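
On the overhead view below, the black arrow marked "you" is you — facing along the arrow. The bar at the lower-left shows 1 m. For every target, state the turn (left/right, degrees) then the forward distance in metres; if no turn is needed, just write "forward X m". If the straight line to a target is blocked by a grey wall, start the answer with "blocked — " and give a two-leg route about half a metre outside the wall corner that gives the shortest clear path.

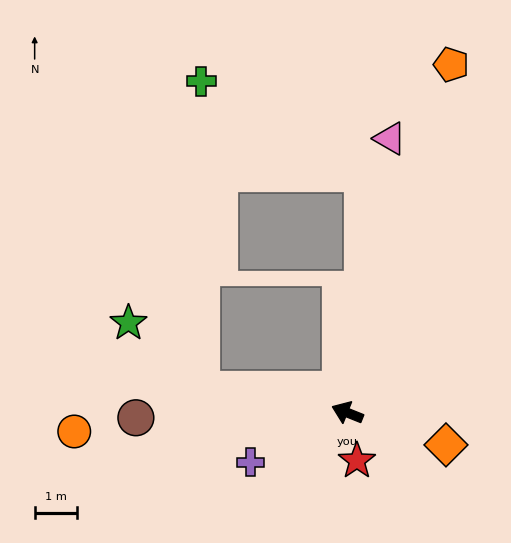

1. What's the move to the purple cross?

turn left 49°, forward 2.6 m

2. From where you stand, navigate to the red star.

turn left 123°, forward 1.2 m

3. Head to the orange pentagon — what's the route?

turn right 85°, forward 8.5 m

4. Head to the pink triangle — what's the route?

turn right 77°, forward 6.5 m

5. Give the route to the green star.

blocked — turn left 13°, forward 3.5 m, then turn right 33°, forward 2.3 m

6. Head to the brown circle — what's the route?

turn left 23°, forward 5.0 m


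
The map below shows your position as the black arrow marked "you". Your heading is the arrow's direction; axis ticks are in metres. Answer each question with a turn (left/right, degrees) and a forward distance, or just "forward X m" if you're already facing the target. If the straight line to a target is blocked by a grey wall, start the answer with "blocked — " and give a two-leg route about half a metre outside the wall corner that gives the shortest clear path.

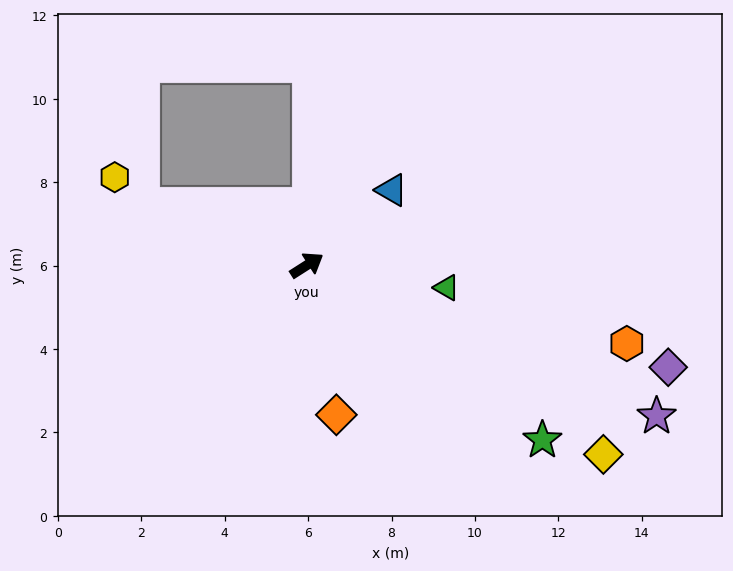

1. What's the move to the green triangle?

turn right 42°, forward 3.4 m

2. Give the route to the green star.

turn right 69°, forward 7.0 m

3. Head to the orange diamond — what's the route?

turn right 111°, forward 3.7 m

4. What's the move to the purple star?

turn right 56°, forward 9.1 m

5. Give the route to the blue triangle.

turn left 9°, forward 2.7 m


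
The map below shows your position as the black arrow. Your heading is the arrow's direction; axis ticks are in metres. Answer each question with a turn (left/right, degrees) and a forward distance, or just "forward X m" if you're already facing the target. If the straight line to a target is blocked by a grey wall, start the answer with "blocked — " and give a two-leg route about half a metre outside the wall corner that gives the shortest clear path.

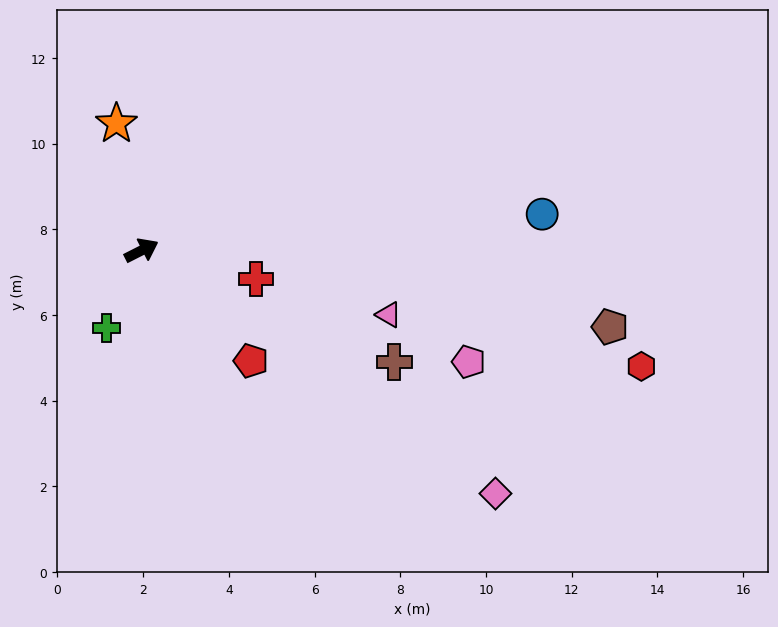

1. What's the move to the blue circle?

turn right 22°, forward 9.4 m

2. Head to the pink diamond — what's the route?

turn right 61°, forward 10.0 m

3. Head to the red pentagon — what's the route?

turn right 72°, forward 3.6 m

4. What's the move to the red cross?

turn right 41°, forward 2.8 m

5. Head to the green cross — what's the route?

turn right 141°, forward 2.0 m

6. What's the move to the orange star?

turn left 74°, forward 3.0 m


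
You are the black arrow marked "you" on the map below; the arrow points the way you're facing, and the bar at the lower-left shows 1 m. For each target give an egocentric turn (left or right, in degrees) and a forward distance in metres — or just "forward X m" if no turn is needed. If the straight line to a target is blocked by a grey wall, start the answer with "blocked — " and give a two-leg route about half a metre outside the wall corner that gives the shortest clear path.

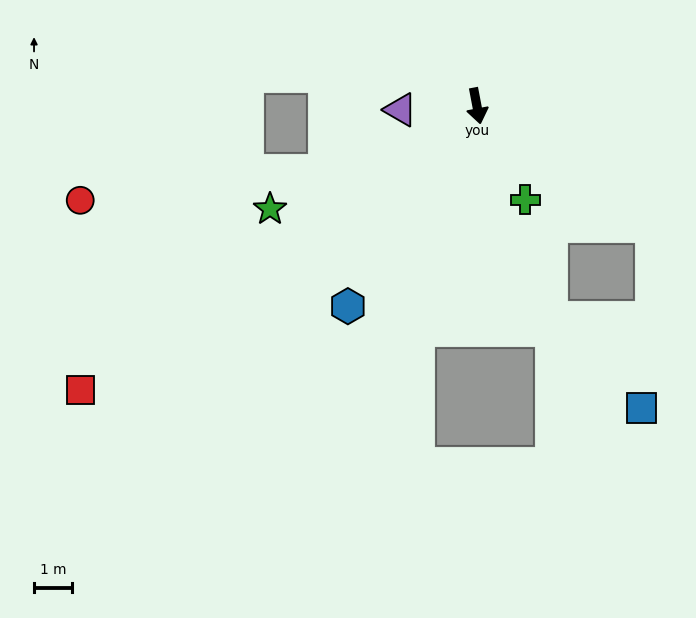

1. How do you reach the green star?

turn right 74°, forward 6.0 m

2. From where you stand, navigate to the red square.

turn right 65°, forward 12.7 m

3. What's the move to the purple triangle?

turn right 98°, forward 2.0 m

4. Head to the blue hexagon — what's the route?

turn right 44°, forward 6.2 m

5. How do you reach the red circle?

blocked — turn right 78°, forward 4.3 m, then turn right 16°, forward 6.4 m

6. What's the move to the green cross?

turn left 16°, forward 2.7 m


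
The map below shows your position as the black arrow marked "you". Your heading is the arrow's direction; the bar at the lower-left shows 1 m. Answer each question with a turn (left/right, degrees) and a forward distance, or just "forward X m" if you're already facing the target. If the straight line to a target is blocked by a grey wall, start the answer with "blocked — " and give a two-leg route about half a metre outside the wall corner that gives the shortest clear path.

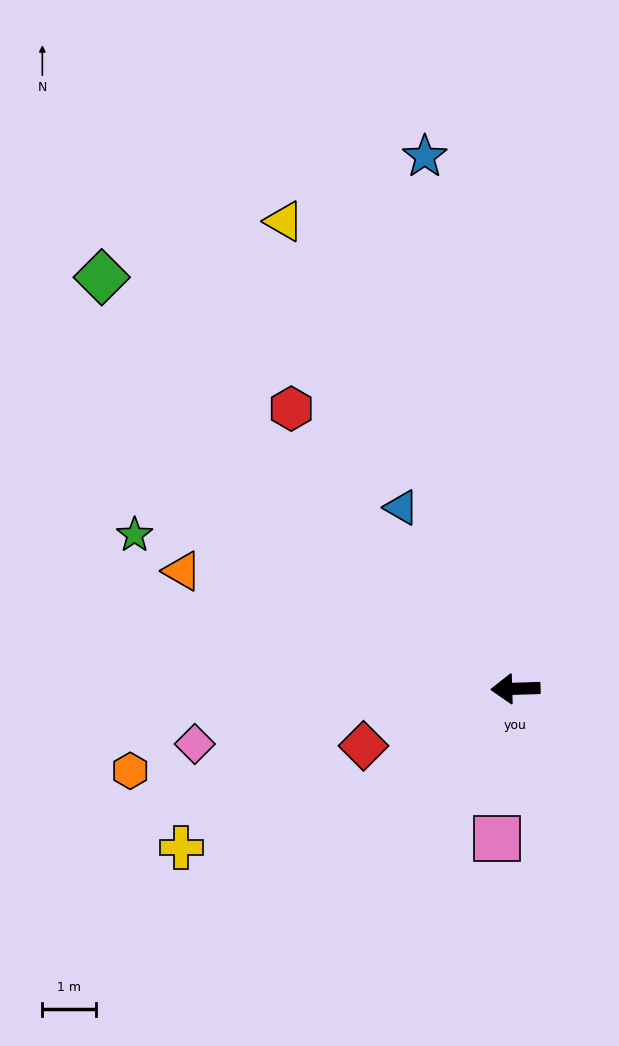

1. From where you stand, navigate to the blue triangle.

turn right 60°, forward 4.0 m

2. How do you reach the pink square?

turn left 81°, forward 2.8 m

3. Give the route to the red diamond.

turn left 19°, forward 3.0 m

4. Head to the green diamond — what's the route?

turn right 47°, forward 10.8 m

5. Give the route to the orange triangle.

turn right 21°, forward 6.6 m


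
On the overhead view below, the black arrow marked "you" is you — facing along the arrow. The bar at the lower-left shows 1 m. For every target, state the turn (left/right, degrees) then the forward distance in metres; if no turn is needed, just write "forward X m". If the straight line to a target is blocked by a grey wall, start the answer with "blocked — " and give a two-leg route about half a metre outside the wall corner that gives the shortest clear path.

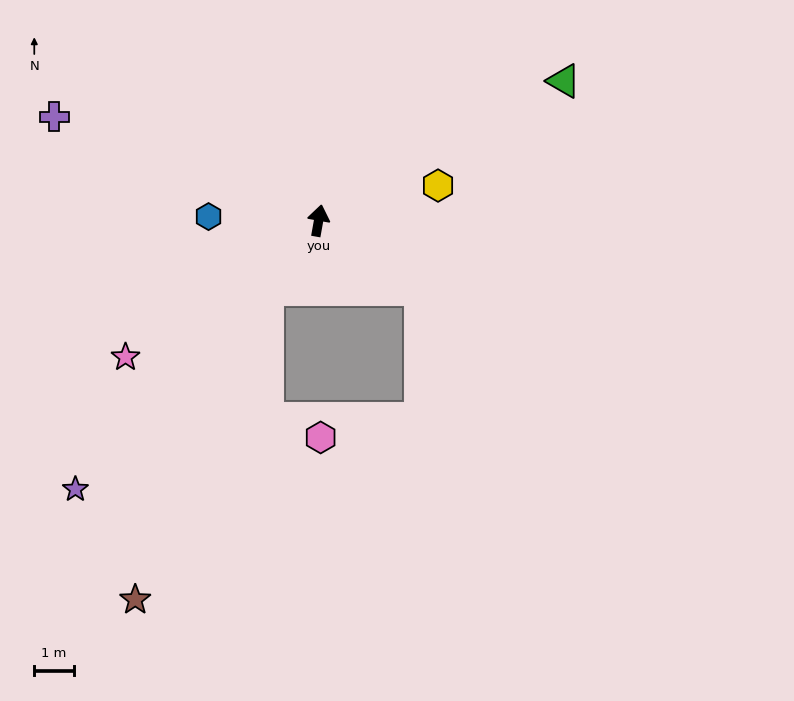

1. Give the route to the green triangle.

turn right 50°, forward 7.1 m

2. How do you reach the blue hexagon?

turn left 98°, forward 2.8 m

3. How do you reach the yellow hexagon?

turn right 64°, forward 3.1 m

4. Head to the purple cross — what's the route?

turn left 79°, forward 7.2 m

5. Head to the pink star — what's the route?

turn left 135°, forward 6.0 m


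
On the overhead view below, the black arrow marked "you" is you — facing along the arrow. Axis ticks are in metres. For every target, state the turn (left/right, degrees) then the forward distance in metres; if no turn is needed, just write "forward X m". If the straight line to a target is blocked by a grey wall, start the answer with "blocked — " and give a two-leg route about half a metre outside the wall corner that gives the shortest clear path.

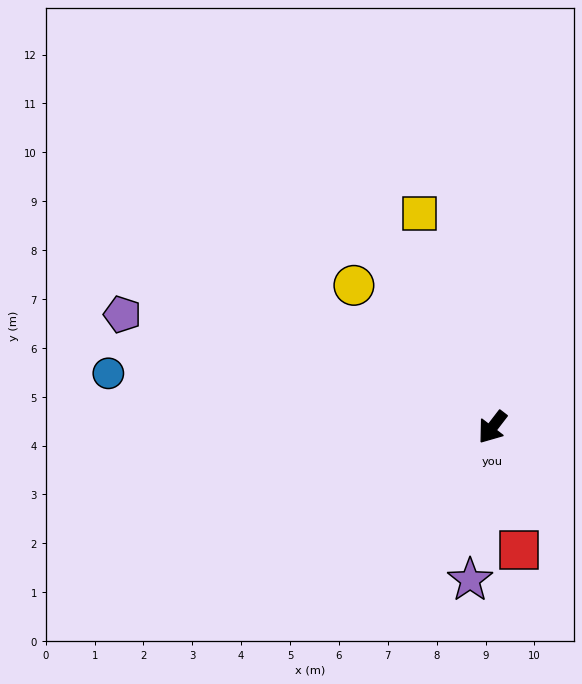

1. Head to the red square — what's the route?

turn left 50°, forward 2.6 m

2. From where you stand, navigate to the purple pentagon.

turn right 69°, forward 7.9 m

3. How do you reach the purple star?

turn left 29°, forward 3.2 m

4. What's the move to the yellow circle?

turn right 98°, forward 4.1 m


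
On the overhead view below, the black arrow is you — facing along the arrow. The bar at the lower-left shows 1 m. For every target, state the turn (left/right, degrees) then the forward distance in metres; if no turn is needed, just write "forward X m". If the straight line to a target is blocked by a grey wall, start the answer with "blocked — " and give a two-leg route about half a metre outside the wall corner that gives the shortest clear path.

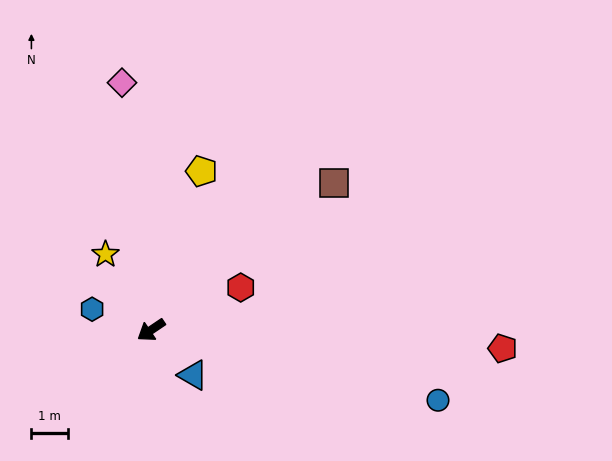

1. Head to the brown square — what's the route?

turn right 175°, forward 6.4 m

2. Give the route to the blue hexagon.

turn right 53°, forward 1.7 m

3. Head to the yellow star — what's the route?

turn right 93°, forward 2.4 m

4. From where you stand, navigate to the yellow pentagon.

turn right 142°, forward 4.6 m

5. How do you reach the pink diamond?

turn right 117°, forward 6.8 m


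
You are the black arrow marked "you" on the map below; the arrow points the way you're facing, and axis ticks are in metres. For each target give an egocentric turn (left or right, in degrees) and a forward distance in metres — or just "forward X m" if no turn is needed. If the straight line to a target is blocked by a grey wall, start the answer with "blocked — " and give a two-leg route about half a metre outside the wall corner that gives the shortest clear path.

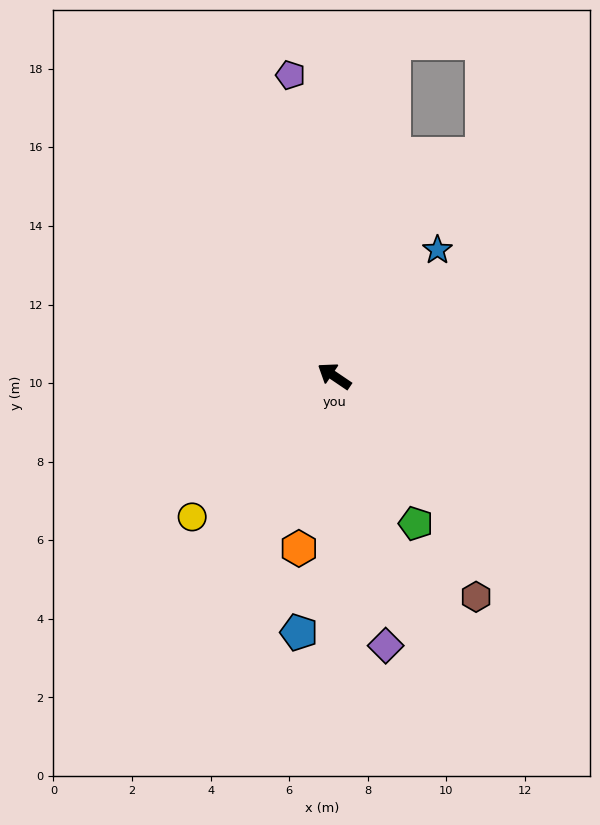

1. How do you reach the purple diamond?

turn left 135°, forward 7.0 m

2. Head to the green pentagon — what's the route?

turn left 153°, forward 4.3 m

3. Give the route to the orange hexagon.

turn left 112°, forward 4.5 m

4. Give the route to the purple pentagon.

turn right 48°, forward 7.7 m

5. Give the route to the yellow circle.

turn left 79°, forward 5.1 m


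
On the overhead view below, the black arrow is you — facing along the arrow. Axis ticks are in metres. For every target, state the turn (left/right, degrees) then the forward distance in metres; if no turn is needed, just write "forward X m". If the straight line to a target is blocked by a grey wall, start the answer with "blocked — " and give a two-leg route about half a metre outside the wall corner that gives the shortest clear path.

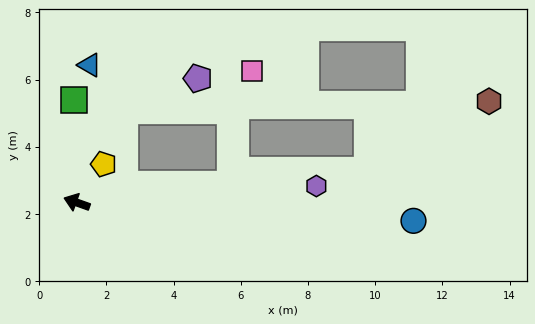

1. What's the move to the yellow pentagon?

turn right 105°, forward 1.4 m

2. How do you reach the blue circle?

turn right 164°, forward 10.0 m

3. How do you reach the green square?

turn right 69°, forward 3.0 m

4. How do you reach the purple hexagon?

turn right 156°, forward 7.1 m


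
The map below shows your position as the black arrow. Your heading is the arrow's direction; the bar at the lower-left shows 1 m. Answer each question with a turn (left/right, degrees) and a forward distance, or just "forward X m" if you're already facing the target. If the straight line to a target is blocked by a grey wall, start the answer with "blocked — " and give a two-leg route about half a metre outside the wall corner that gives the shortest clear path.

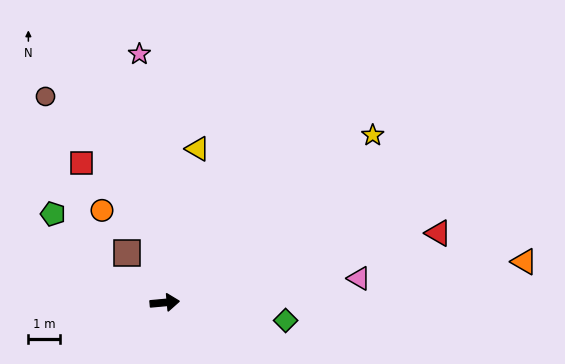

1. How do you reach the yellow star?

turn left 34°, forward 8.4 m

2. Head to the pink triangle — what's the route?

forward 6.2 m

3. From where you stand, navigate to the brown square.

turn left 122°, forward 2.0 m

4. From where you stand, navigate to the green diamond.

turn right 14°, forward 3.8 m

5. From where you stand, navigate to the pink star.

turn left 91°, forward 7.9 m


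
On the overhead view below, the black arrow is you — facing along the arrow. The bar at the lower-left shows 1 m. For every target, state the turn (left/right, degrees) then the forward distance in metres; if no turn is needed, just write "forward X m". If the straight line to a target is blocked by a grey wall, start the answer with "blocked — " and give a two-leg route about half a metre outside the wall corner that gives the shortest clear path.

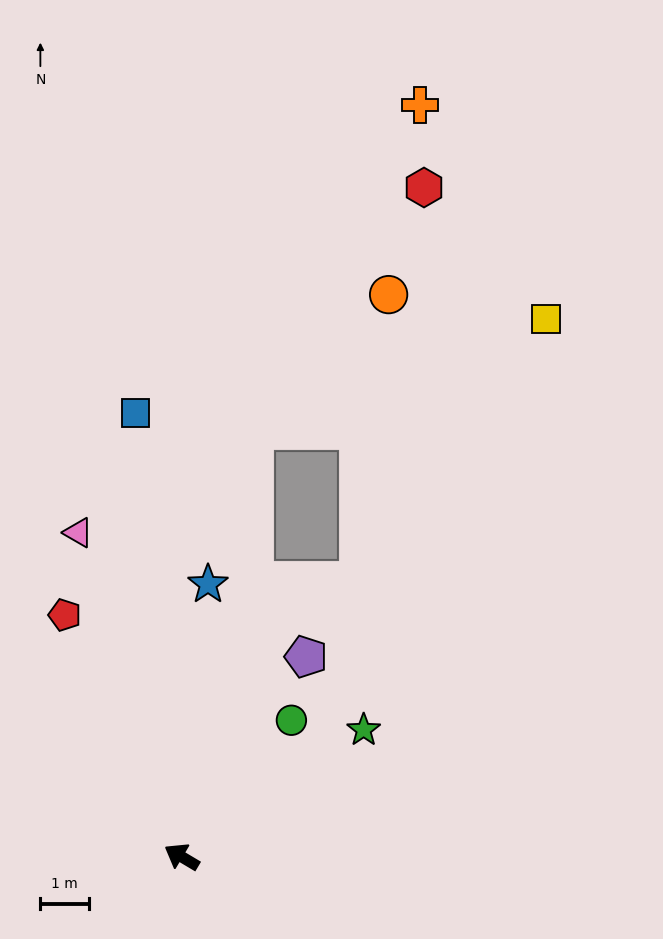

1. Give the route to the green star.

turn right 114°, forward 4.5 m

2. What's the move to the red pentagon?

turn right 33°, forward 5.5 m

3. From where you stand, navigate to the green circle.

turn right 98°, forward 3.6 m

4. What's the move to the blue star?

turn right 65°, forward 5.6 m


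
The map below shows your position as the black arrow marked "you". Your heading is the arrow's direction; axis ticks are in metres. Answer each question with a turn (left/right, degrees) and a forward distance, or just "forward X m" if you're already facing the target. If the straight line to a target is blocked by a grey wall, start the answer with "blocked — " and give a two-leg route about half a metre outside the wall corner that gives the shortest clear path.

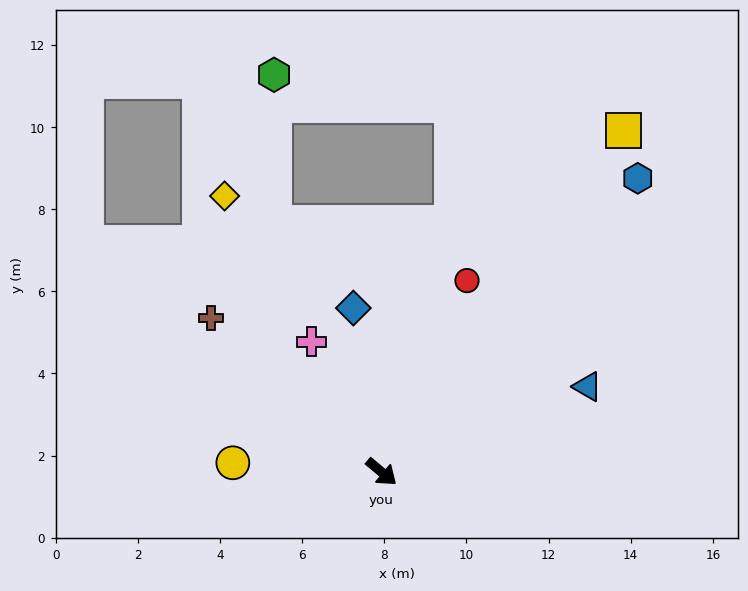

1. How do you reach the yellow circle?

turn right 144°, forward 3.6 m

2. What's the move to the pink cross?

turn left 158°, forward 3.6 m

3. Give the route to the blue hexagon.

turn left 89°, forward 9.5 m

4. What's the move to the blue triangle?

turn left 62°, forward 5.4 m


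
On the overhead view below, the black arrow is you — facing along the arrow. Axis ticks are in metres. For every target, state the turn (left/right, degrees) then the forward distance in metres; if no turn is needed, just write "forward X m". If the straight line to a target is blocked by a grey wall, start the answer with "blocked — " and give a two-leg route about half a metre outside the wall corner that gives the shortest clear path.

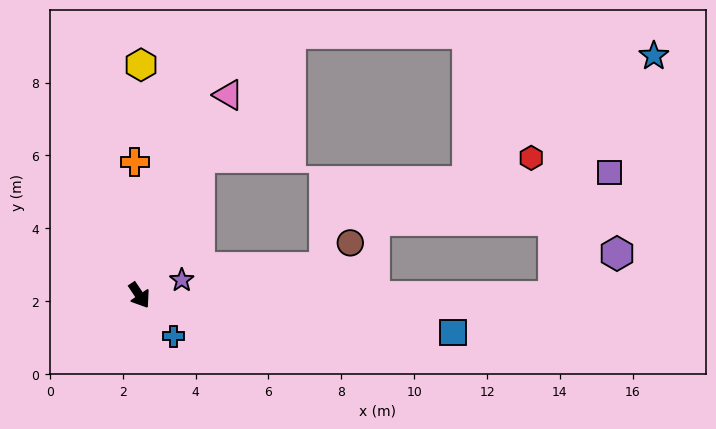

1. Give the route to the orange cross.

turn left 148°, forward 3.7 m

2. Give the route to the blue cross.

turn left 6°, forward 1.5 m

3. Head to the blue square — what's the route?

turn left 49°, forward 8.7 m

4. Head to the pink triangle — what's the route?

turn left 122°, forward 6.0 m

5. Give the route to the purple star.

turn left 76°, forward 1.2 m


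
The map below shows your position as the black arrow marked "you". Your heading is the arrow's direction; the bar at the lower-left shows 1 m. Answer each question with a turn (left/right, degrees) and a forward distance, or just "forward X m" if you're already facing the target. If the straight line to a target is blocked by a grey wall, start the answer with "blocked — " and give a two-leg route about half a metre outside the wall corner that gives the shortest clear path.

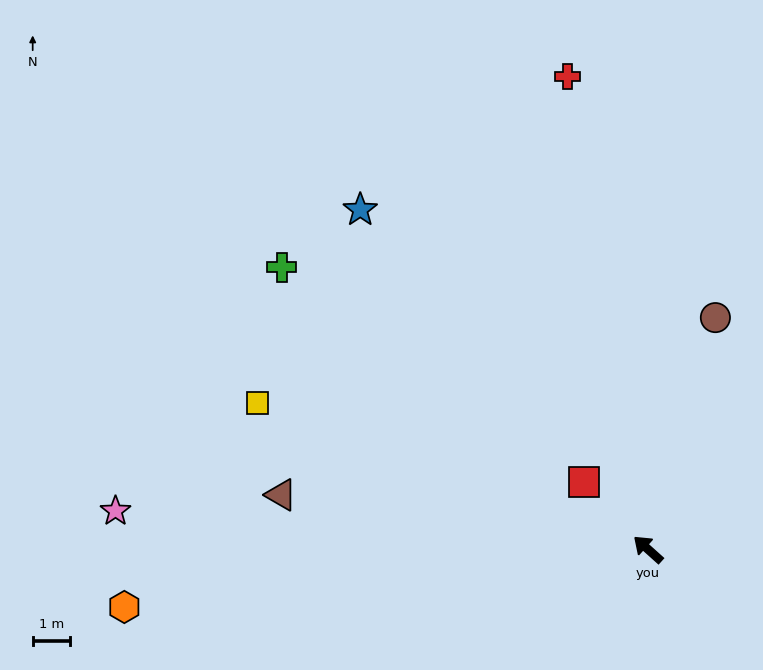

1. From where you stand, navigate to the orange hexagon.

turn left 48°, forward 14.2 m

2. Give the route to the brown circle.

turn right 64°, forward 6.5 m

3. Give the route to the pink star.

turn left 38°, forward 14.4 m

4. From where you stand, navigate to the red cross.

turn right 38°, forward 12.9 m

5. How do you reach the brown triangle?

turn left 33°, forward 10.0 m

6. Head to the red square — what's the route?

turn right 5°, forward 2.5 m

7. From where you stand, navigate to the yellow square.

turn left 21°, forward 11.2 m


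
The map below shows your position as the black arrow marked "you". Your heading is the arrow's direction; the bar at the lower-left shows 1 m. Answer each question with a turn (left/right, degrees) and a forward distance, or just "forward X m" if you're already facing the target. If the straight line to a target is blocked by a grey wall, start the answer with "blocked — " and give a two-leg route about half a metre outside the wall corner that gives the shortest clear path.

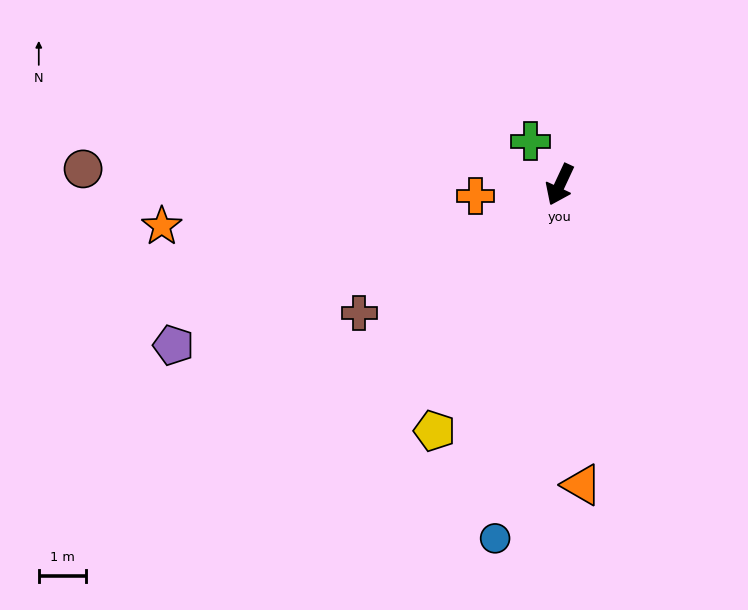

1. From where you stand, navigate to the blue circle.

turn left 15°, forward 7.6 m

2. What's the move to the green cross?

turn right 121°, forward 1.1 m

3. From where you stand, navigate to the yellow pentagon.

forward 5.8 m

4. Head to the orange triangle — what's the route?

turn left 29°, forward 6.3 m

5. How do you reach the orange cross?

turn right 57°, forward 1.8 m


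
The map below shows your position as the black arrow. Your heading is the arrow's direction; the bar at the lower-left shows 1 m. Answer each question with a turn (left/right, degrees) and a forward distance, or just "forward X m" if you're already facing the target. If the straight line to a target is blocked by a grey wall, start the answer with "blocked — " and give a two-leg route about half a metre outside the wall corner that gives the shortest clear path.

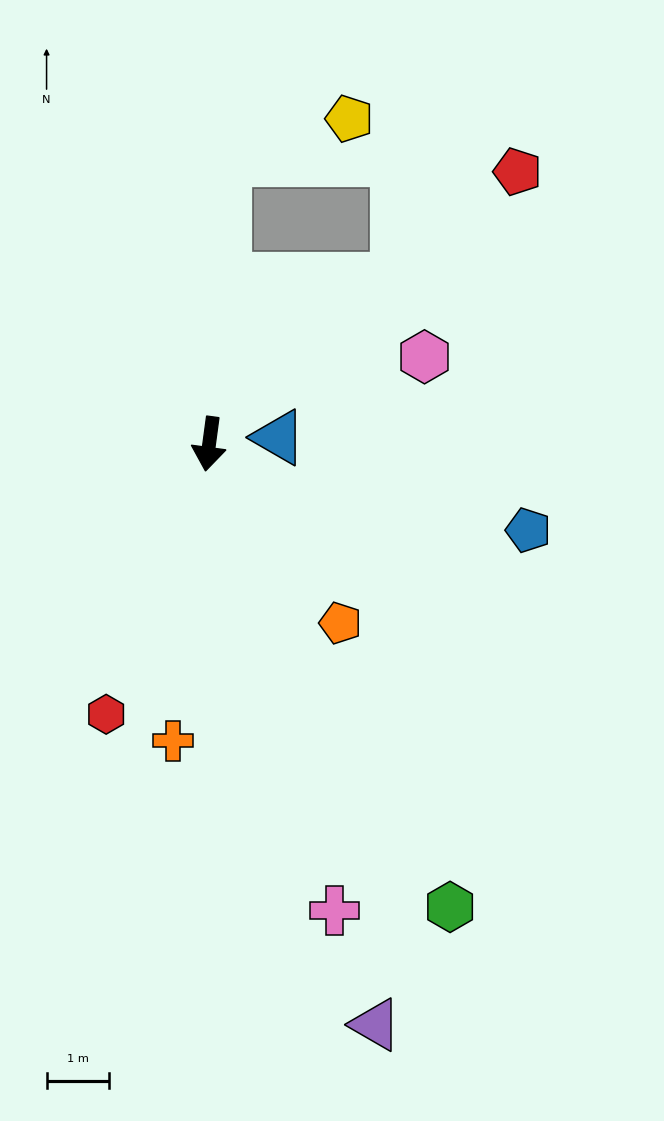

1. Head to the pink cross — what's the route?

turn left 23°, forward 7.7 m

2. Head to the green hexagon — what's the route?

turn left 35°, forward 8.4 m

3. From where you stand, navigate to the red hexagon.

turn right 13°, forward 4.6 m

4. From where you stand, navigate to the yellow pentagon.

blocked — turn right 176°, forward 4.6 m, then turn right 68°, forward 2.1 m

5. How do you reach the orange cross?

forward 4.8 m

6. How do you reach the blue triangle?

turn left 103°, forward 1.1 m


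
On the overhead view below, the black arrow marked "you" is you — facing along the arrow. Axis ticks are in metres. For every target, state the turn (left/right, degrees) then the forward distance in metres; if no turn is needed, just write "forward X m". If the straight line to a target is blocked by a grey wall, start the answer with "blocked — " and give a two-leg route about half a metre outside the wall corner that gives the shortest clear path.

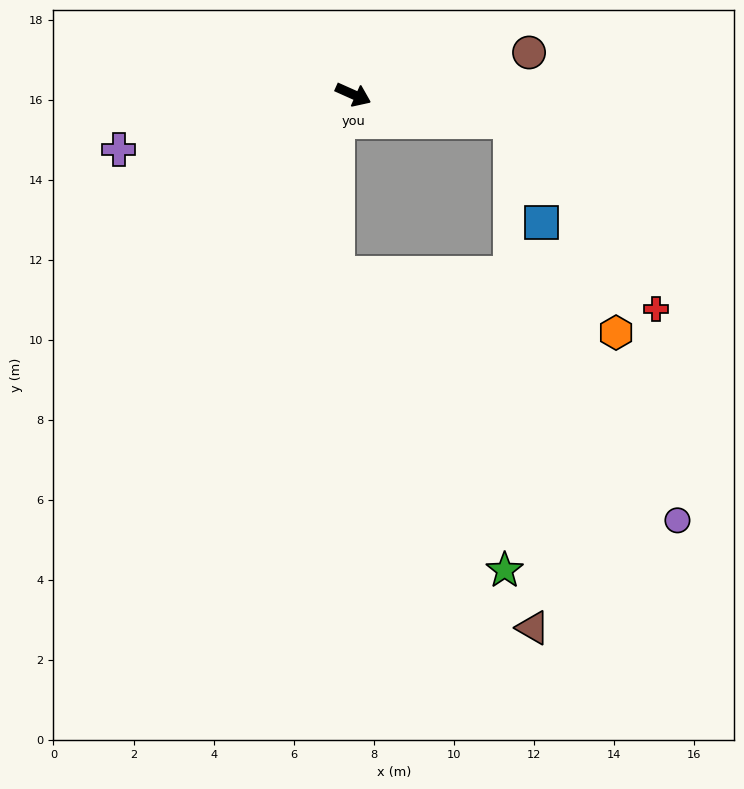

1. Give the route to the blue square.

blocked — turn left 14°, forward 4.0 m, then turn right 62°, forward 2.6 m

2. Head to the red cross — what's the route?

blocked — turn left 14°, forward 4.0 m, then turn right 42°, forward 5.9 m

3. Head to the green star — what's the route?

blocked — turn left 14°, forward 4.0 m, then turn right 81°, forward 11.2 m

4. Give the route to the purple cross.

turn right 143°, forward 6.0 m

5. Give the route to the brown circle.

turn left 38°, forward 4.5 m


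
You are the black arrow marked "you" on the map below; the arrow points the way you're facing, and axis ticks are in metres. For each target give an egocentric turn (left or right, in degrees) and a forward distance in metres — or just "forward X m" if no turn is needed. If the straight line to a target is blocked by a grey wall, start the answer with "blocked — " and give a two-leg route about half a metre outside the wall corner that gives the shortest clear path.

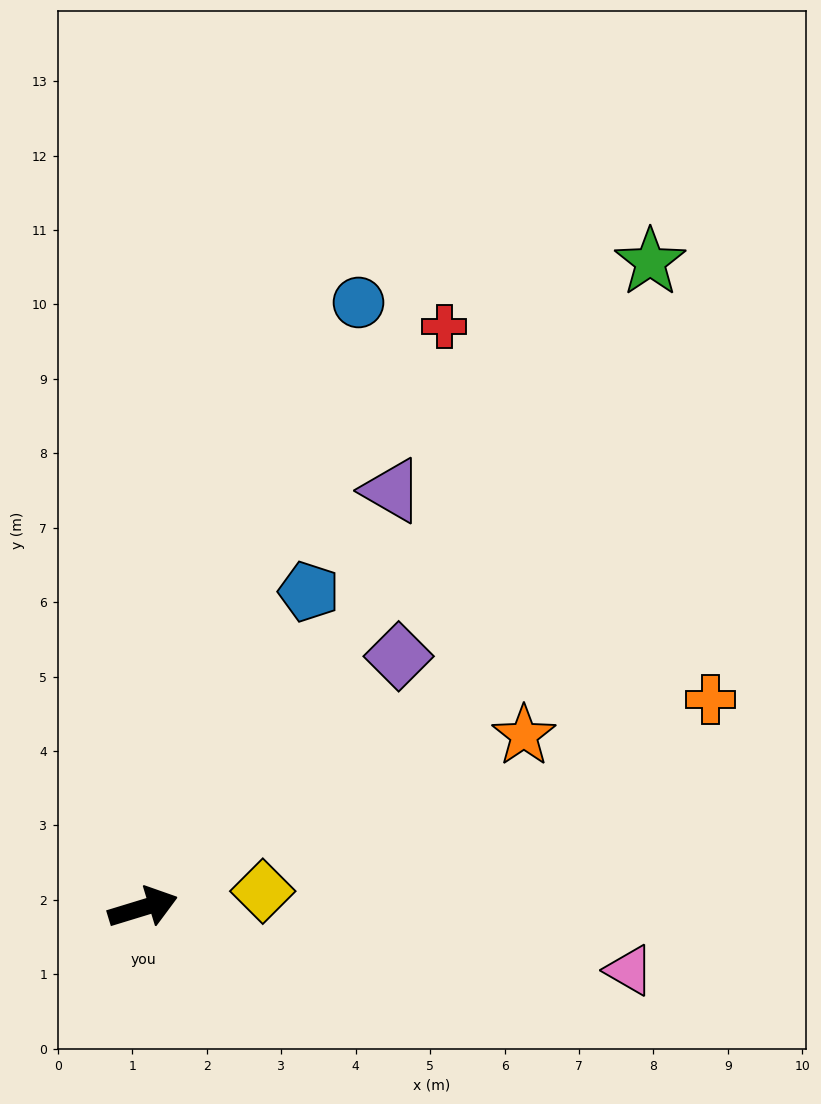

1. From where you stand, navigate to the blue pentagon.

turn left 45°, forward 4.8 m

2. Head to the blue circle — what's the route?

turn left 53°, forward 8.6 m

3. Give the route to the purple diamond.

turn left 28°, forward 4.8 m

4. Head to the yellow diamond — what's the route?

turn right 9°, forward 1.6 m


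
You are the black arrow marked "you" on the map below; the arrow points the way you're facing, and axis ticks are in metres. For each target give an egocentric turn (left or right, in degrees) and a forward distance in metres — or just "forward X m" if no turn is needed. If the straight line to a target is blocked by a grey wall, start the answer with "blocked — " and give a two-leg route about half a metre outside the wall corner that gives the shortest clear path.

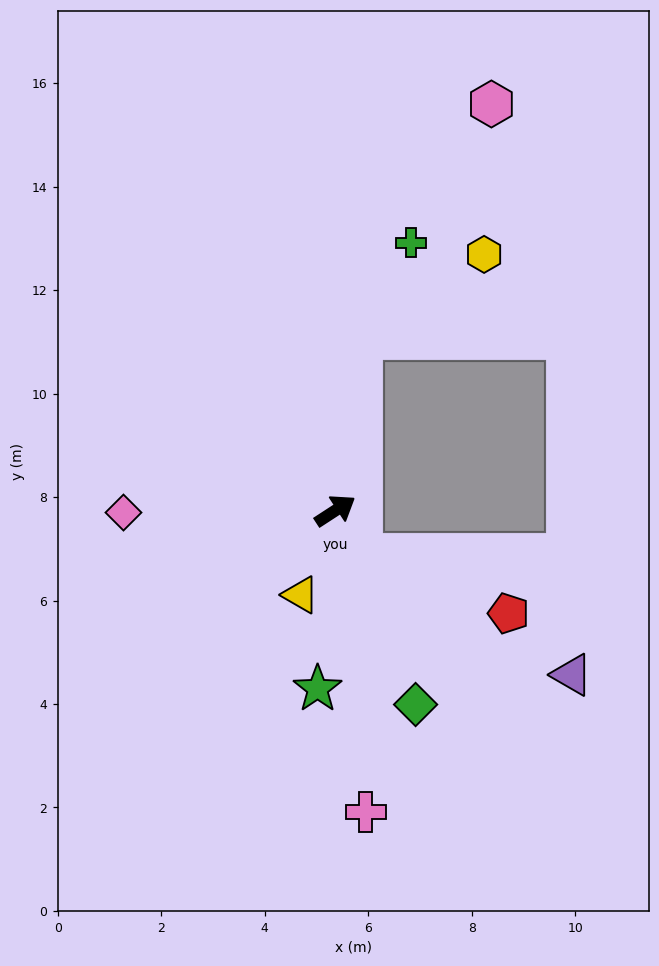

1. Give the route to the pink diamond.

turn left 147°, forward 4.1 m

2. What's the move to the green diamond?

turn right 101°, forward 4.1 m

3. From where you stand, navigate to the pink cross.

turn right 117°, forward 5.9 m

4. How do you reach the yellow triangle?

turn right 145°, forward 1.8 m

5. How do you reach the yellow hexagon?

blocked — turn left 49°, forward 3.4 m, then turn right 48°, forward 2.9 m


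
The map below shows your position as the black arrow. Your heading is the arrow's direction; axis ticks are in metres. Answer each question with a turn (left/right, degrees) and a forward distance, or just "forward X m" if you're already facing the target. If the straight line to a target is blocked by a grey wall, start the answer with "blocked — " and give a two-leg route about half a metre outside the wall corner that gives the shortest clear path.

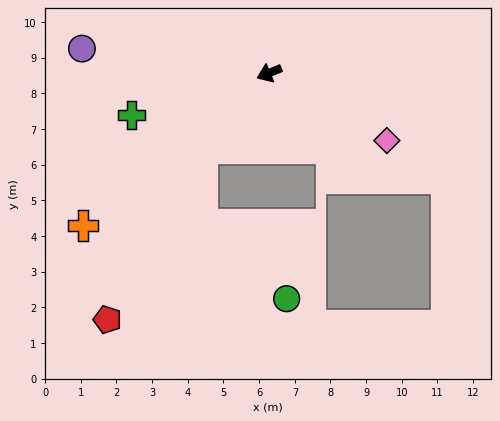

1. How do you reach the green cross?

turn right 6°, forward 4.0 m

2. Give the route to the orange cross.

turn left 17°, forward 6.7 m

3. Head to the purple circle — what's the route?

turn right 30°, forward 5.3 m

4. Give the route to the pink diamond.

turn left 128°, forward 3.8 m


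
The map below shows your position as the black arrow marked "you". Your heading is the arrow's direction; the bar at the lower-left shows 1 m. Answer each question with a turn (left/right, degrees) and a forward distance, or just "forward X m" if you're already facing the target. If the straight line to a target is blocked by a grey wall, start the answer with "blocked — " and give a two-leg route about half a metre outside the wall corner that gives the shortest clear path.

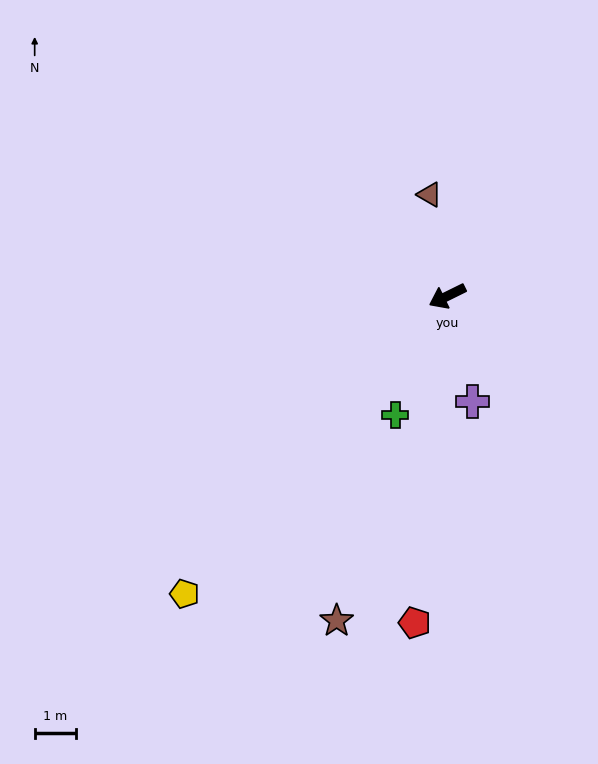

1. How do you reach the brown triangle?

turn right 106°, forward 2.5 m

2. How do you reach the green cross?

turn left 40°, forward 3.2 m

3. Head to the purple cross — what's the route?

turn left 77°, forward 2.6 m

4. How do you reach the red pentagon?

turn left 58°, forward 8.0 m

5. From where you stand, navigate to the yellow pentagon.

turn left 22°, forward 9.7 m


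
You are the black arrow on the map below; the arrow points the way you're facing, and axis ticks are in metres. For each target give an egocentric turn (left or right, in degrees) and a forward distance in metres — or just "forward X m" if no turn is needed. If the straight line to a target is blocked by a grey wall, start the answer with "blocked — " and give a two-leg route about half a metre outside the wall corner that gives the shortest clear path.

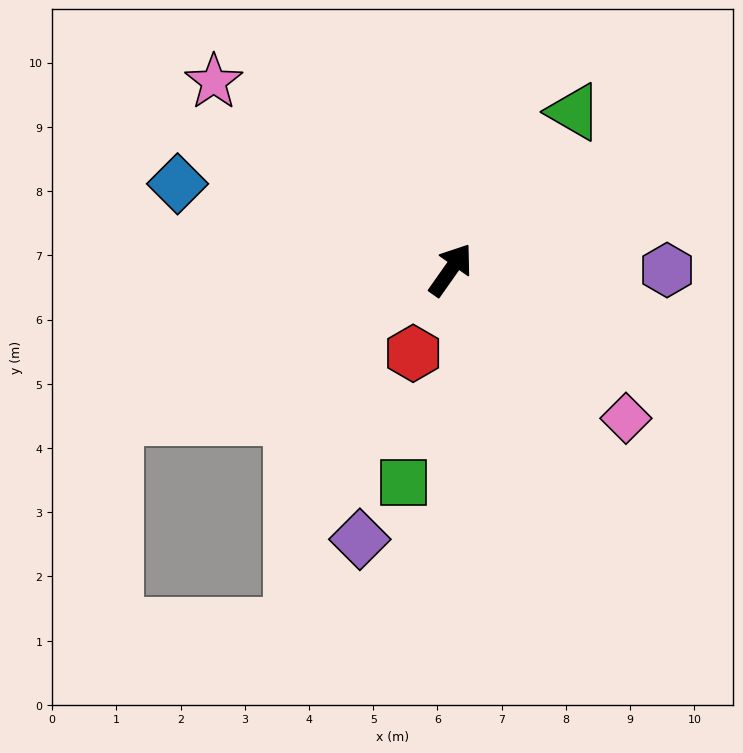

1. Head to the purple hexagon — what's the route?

turn right 55°, forward 3.4 m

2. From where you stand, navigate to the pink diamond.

turn right 95°, forward 3.6 m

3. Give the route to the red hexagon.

turn right 169°, forward 1.4 m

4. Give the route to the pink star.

turn left 87°, forward 4.7 m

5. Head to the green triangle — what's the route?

turn right 3°, forward 3.1 m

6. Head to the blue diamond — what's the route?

turn left 108°, forward 4.5 m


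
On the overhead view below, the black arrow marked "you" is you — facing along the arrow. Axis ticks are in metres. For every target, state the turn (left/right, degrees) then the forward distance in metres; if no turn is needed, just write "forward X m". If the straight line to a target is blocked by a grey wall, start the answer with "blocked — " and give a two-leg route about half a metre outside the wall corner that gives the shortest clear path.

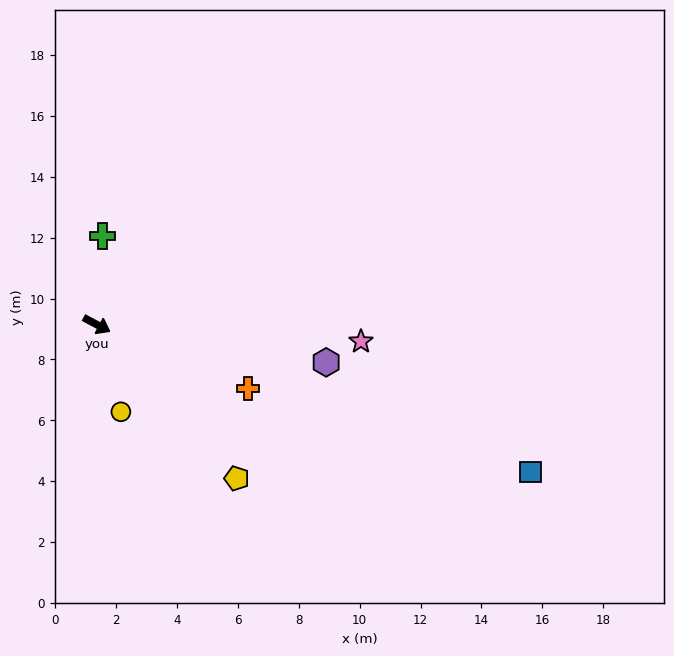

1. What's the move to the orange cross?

turn left 5°, forward 5.4 m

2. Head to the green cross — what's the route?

turn left 114°, forward 2.9 m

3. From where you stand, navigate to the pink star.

turn left 24°, forward 8.7 m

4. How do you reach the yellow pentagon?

turn right 20°, forward 6.8 m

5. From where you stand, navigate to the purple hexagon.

turn left 19°, forward 7.6 m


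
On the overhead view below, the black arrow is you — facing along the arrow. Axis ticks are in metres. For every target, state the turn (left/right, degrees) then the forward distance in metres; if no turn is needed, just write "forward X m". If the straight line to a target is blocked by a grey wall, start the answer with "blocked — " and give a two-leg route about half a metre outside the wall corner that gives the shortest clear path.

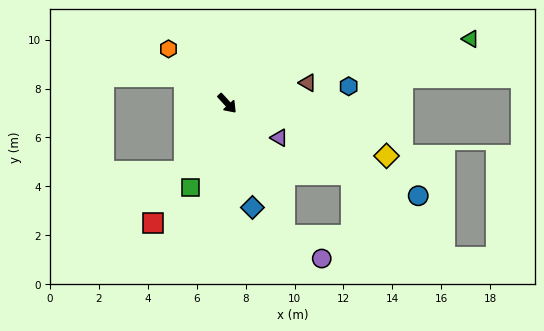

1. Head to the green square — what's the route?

turn right 66°, forward 3.7 m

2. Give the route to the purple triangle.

turn left 14°, forward 2.5 m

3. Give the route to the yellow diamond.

turn left 29°, forward 6.9 m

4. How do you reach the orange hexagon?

turn right 175°, forward 3.3 m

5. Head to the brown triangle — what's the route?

turn left 62°, forward 3.4 m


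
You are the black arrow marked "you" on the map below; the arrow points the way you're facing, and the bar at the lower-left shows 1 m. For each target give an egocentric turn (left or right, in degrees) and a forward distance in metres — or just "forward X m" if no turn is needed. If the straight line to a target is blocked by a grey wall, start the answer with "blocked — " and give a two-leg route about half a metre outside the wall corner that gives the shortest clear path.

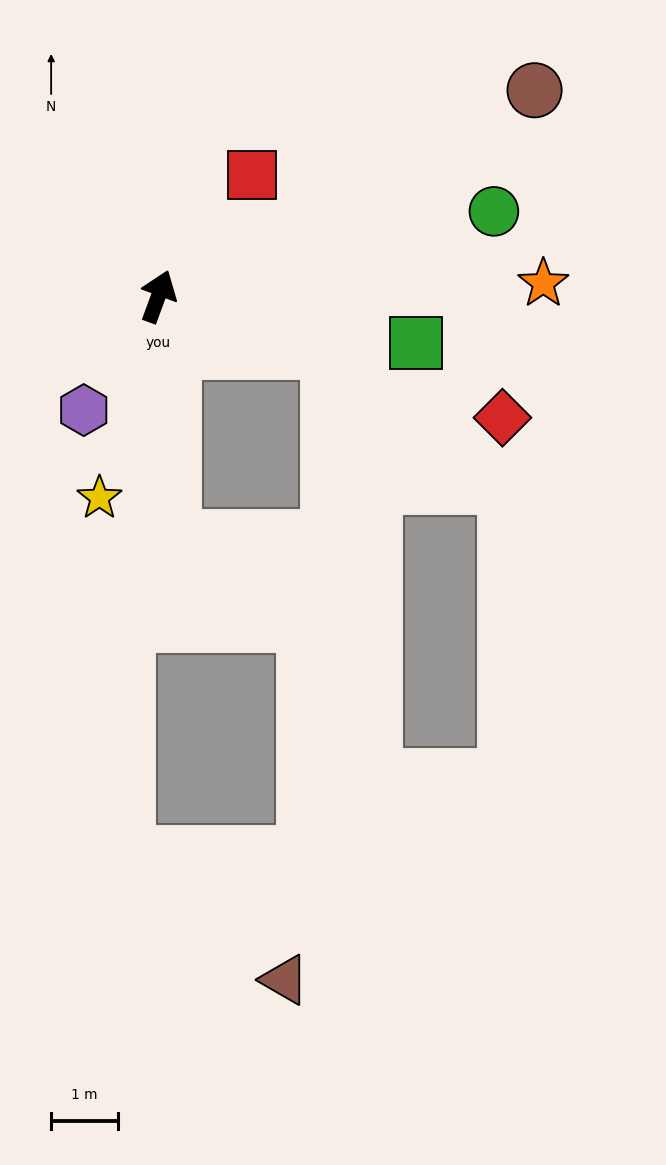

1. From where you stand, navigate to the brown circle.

turn right 41°, forward 6.4 m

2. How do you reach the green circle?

turn right 56°, forward 5.2 m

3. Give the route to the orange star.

turn right 68°, forward 5.8 m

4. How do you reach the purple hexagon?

turn left 167°, forward 2.0 m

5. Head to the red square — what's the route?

turn right 18°, forward 2.3 m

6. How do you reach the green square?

turn right 80°, forward 3.9 m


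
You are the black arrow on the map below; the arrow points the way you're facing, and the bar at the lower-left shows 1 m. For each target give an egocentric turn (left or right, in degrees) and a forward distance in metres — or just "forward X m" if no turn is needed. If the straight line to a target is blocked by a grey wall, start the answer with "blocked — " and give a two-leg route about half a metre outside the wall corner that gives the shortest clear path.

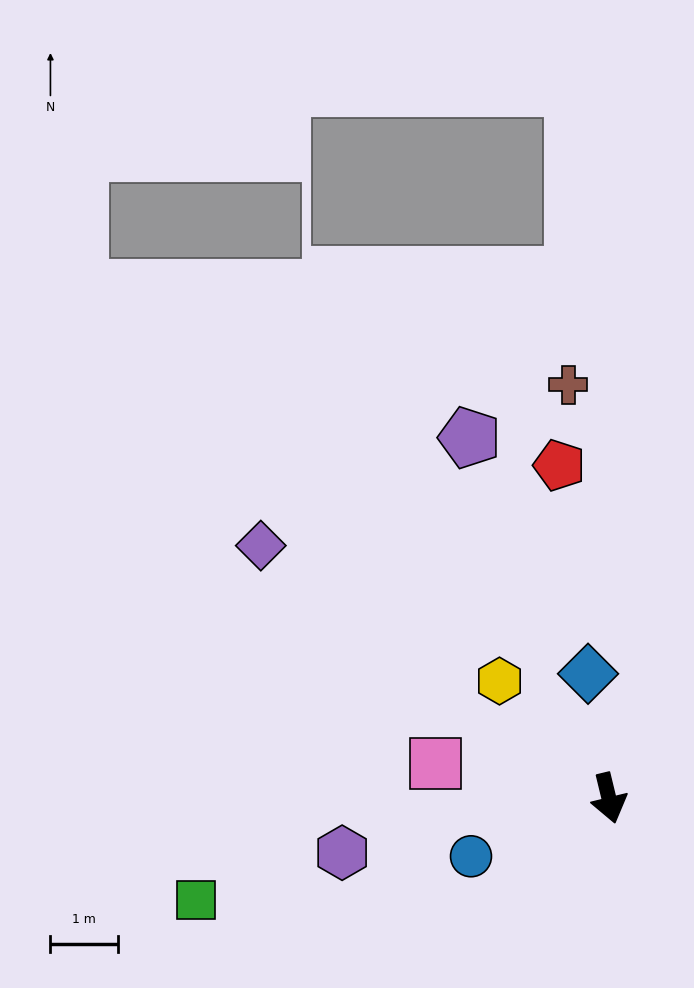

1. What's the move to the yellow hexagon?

turn right 151°, forward 2.4 m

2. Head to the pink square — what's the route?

turn right 115°, forward 2.6 m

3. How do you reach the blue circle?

turn right 81°, forward 2.2 m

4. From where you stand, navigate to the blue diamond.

turn left 176°, forward 1.9 m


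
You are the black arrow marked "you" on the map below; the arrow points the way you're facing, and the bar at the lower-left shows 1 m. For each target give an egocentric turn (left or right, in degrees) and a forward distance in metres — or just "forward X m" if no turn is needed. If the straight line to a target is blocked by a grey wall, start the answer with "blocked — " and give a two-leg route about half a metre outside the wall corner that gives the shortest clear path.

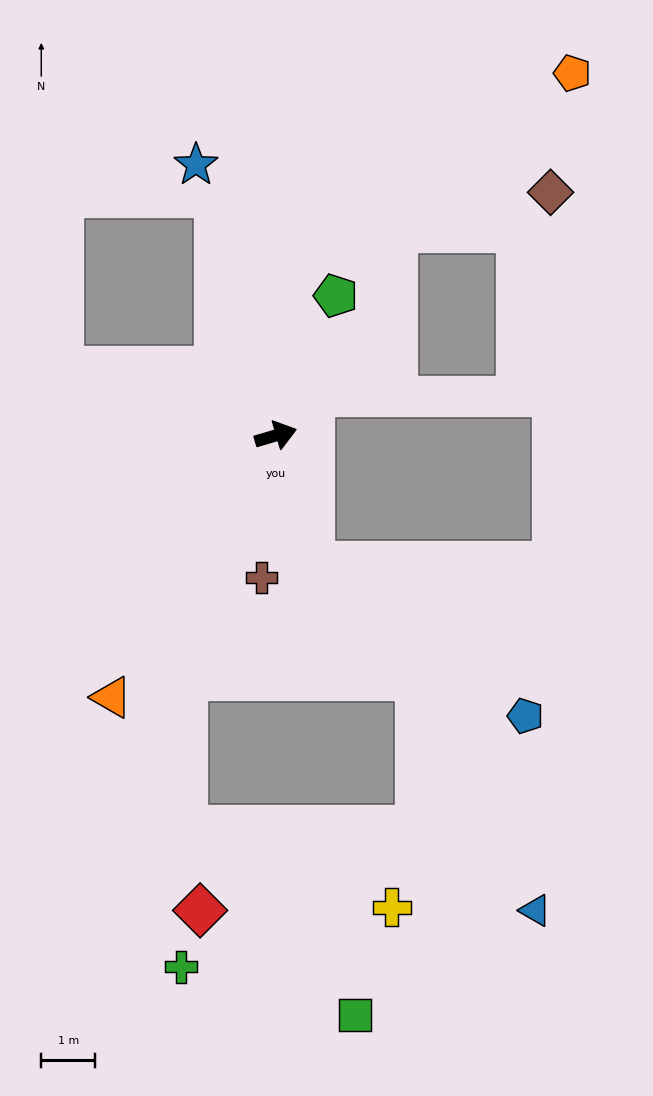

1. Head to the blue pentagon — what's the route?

blocked — turn right 91°, forward 2.5 m, then turn left 39°, forward 4.8 m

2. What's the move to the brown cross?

turn right 112°, forward 2.6 m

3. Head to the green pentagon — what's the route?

turn left 50°, forward 2.8 m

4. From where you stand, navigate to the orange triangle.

turn right 139°, forward 5.7 m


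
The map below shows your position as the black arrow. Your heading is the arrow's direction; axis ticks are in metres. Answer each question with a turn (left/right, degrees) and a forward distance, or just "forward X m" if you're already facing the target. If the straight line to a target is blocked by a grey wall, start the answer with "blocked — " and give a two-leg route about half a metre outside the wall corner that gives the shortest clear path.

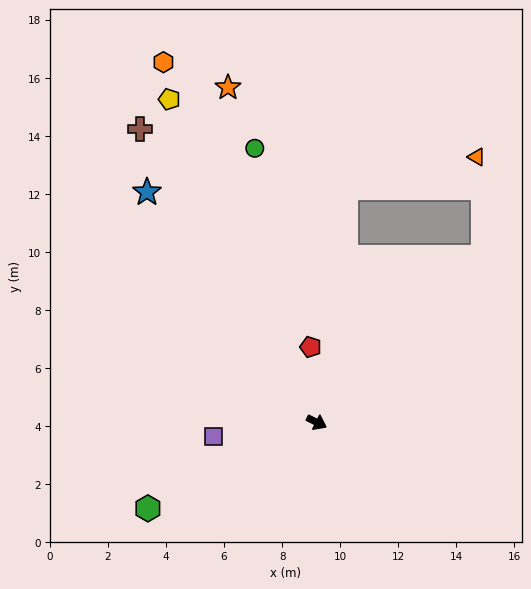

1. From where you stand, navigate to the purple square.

turn right 146°, forward 3.6 m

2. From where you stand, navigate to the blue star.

turn left 153°, forward 9.9 m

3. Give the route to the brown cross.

turn left 148°, forward 11.8 m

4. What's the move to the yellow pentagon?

turn left 141°, forward 12.2 m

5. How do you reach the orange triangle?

blocked — turn left 110°, forward 8.2 m, then turn right 70°, forward 4.6 m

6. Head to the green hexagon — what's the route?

turn right 126°, forward 6.5 m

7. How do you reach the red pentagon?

turn left 121°, forward 2.6 m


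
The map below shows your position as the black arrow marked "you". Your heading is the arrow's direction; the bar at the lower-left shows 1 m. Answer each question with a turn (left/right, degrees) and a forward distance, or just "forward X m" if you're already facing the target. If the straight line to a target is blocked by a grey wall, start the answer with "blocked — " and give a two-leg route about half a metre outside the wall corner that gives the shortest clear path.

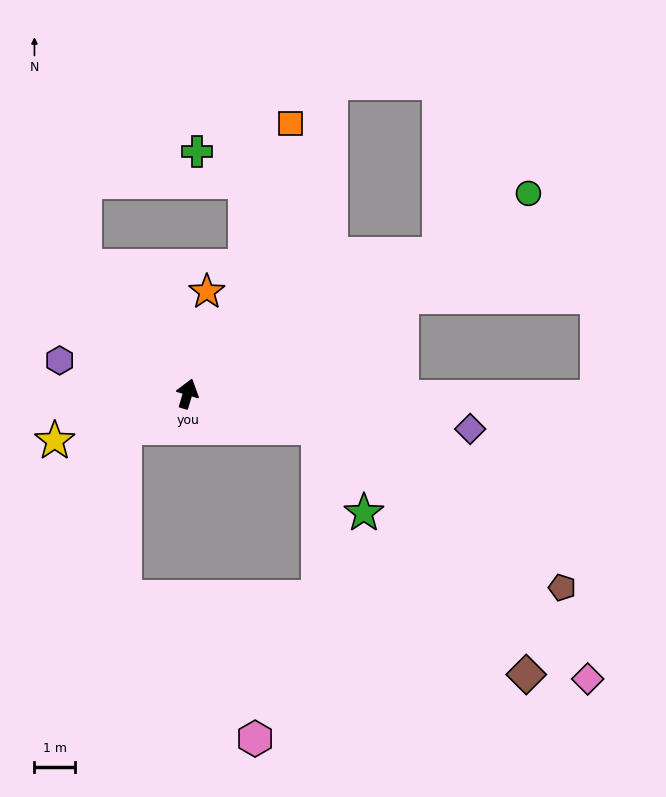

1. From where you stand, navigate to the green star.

blocked — turn right 88°, forward 3.3 m, then turn right 47°, forward 2.4 m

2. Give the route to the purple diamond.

turn right 81°, forward 7.0 m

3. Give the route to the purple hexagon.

turn left 92°, forward 3.2 m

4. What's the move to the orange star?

turn left 6°, forward 2.5 m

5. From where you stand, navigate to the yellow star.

turn left 126°, forward 3.5 m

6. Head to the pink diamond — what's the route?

blocked — turn right 88°, forward 3.3 m, then turn right 28°, forward 9.0 m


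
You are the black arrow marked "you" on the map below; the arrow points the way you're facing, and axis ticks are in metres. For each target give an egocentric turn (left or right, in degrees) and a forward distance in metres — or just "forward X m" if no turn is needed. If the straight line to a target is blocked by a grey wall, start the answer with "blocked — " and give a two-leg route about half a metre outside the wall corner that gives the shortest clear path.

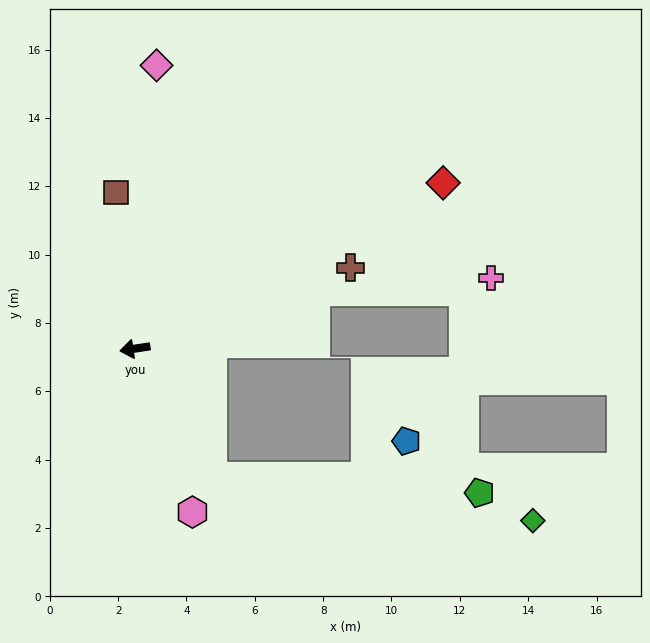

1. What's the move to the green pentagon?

blocked — turn left 113°, forward 4.4 m, then turn left 55°, forward 7.8 m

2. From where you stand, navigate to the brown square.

turn right 92°, forward 4.6 m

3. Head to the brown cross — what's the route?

turn right 168°, forward 6.7 m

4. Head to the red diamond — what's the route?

turn right 160°, forward 10.2 m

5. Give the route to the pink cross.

blocked — turn right 171°, forward 5.6 m, then turn right 13°, forward 5.1 m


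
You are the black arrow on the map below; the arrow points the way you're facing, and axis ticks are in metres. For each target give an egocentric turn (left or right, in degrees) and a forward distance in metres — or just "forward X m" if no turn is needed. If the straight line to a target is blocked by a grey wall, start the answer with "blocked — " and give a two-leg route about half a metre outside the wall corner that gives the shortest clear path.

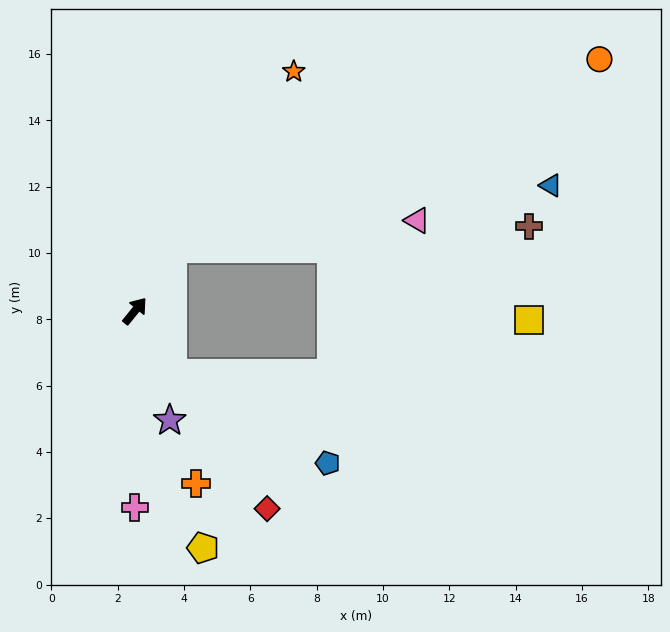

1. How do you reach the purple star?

turn right 123°, forward 3.5 m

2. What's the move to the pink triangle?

blocked — turn left 7°, forward 2.2 m, then turn right 51°, forward 7.4 m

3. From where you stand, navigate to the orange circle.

blocked — turn left 7°, forward 2.2 m, then turn right 34°, forward 14.1 m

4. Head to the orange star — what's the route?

turn left 6°, forward 8.7 m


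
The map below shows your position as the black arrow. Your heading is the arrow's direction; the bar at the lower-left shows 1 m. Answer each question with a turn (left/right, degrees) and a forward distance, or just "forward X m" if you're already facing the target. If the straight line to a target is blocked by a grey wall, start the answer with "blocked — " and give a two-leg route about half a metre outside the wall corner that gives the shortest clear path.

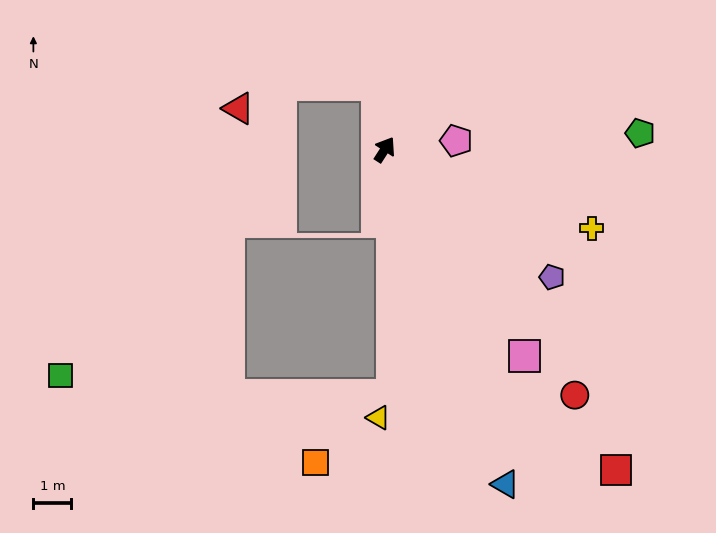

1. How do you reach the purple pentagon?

turn right 95°, forward 5.5 m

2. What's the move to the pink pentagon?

turn right 50°, forward 1.9 m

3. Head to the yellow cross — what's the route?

turn right 78°, forward 5.8 m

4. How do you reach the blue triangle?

turn right 127°, forward 9.4 m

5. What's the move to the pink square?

turn right 113°, forward 6.6 m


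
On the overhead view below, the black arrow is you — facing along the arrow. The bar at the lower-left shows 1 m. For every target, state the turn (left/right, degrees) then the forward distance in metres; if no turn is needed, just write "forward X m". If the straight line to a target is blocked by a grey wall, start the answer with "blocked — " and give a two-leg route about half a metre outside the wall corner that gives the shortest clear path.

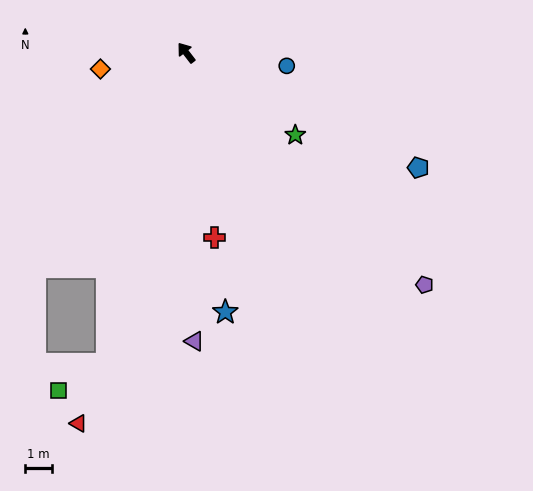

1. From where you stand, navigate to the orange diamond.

turn left 63°, forward 3.3 m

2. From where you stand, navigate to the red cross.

turn left 151°, forward 7.0 m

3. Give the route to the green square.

blocked — turn left 128°, forward 12.1 m, then turn right 47°, forward 2.1 m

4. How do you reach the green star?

turn right 165°, forward 5.1 m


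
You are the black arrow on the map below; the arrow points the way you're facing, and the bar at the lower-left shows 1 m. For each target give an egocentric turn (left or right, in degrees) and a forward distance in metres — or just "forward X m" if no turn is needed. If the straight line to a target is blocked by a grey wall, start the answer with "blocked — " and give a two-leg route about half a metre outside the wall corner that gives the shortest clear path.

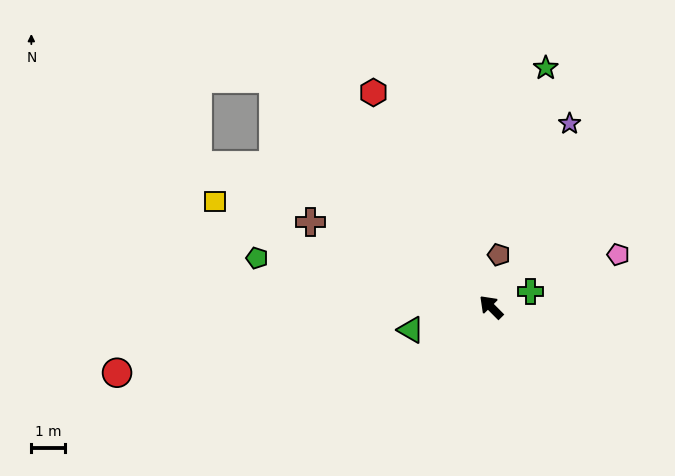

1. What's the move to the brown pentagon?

turn right 53°, forward 1.6 m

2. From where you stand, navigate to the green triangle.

turn left 61°, forward 2.5 m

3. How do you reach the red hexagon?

turn right 16°, forward 7.2 m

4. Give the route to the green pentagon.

turn left 33°, forward 7.1 m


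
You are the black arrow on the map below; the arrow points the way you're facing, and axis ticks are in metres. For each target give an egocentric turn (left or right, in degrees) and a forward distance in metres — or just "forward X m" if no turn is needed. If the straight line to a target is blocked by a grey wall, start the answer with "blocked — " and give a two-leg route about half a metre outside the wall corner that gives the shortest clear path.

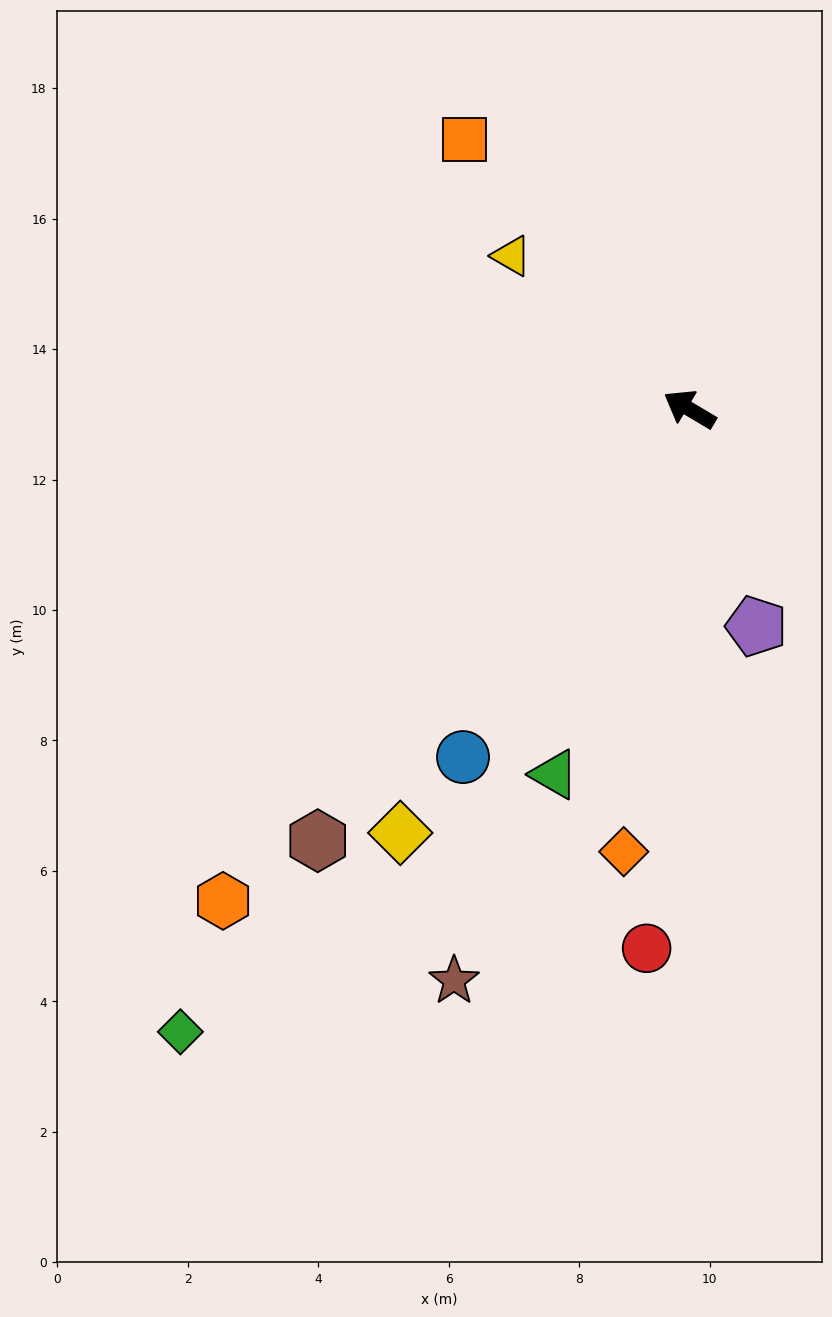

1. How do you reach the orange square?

turn right 19°, forward 5.4 m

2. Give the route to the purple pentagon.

turn left 138°, forward 3.5 m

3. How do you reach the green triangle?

turn left 100°, forward 6.0 m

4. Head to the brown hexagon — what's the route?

turn left 80°, forward 8.7 m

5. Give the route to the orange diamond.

turn left 112°, forward 6.9 m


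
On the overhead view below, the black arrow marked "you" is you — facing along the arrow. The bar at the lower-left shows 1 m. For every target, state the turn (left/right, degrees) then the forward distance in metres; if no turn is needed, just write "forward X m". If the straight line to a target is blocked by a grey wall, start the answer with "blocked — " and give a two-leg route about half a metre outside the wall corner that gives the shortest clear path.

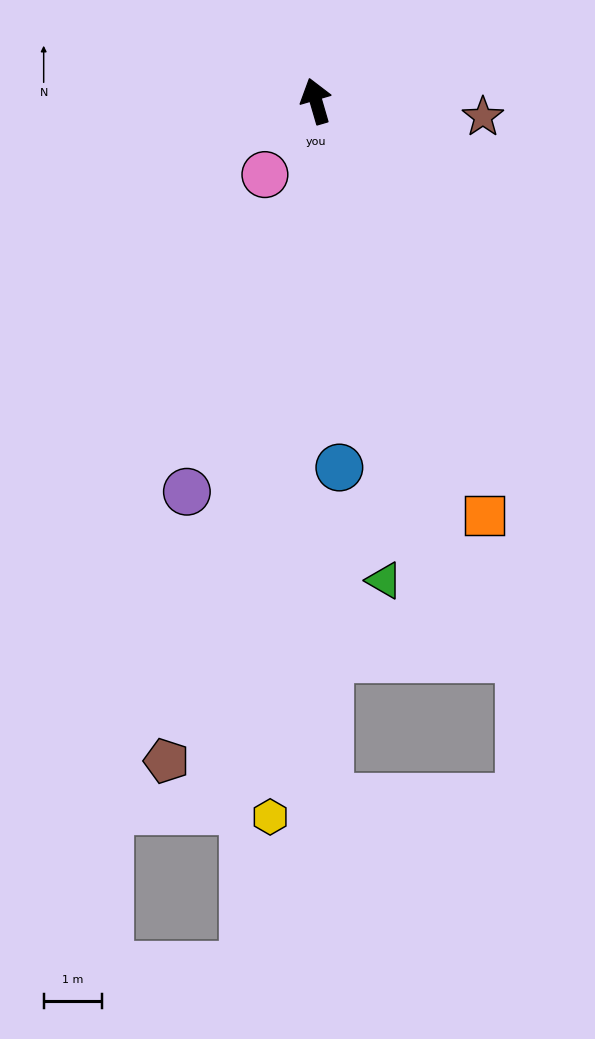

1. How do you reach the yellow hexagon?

turn left 160°, forward 12.4 m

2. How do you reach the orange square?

turn right 174°, forward 7.7 m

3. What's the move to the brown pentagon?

turn left 151°, forward 11.7 m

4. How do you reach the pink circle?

turn left 129°, forward 1.5 m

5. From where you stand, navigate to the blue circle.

turn left 167°, forward 6.3 m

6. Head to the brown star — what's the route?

turn right 112°, forward 2.9 m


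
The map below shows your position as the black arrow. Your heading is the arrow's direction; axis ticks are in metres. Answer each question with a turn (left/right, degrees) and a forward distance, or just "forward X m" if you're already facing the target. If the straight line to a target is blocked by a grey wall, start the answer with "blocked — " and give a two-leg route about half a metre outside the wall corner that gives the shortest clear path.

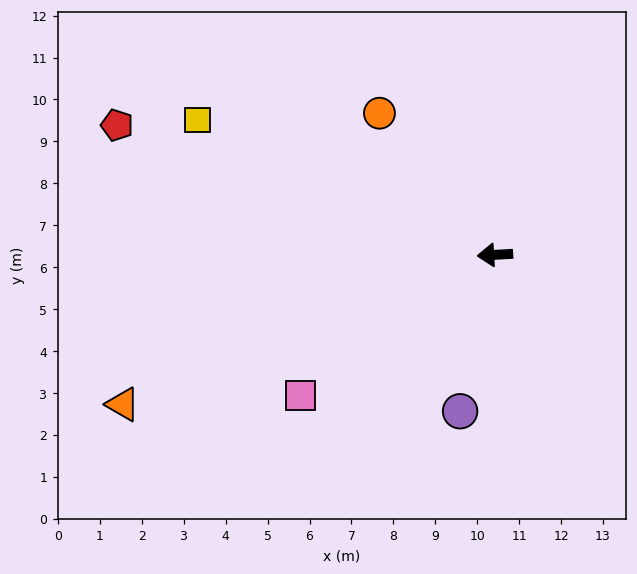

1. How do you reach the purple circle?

turn left 74°, forward 3.8 m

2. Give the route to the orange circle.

turn right 54°, forward 4.4 m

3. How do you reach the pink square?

turn left 33°, forward 5.7 m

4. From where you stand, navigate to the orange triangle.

turn left 19°, forward 9.6 m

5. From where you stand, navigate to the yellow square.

turn right 28°, forward 7.8 m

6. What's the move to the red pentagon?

turn right 22°, forward 9.5 m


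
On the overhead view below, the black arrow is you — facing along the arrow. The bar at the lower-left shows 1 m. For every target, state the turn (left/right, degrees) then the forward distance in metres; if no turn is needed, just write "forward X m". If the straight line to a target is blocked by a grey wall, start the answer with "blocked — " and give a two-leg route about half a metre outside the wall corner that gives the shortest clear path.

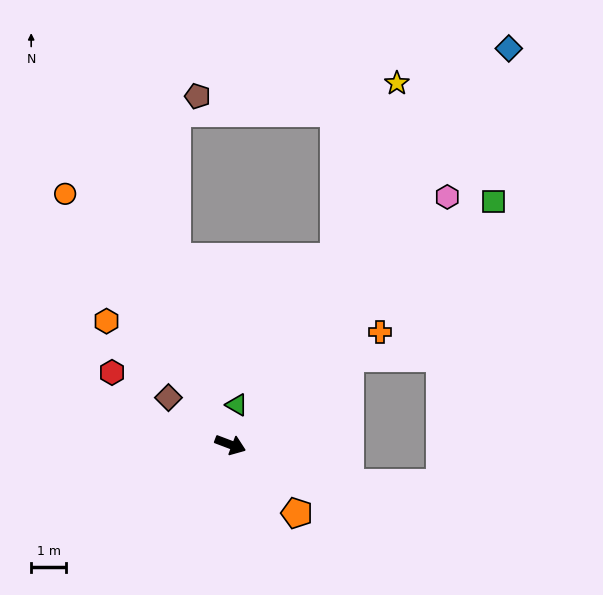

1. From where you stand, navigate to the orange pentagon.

turn right 25°, forward 2.7 m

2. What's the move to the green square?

turn left 63°, forward 10.1 m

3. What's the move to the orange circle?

turn left 144°, forward 8.5 m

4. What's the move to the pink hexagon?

turn left 70°, forward 9.3 m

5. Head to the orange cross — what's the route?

turn left 58°, forward 5.3 m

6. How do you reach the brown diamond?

turn left 164°, forward 2.2 m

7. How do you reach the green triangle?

turn left 102°, forward 1.1 m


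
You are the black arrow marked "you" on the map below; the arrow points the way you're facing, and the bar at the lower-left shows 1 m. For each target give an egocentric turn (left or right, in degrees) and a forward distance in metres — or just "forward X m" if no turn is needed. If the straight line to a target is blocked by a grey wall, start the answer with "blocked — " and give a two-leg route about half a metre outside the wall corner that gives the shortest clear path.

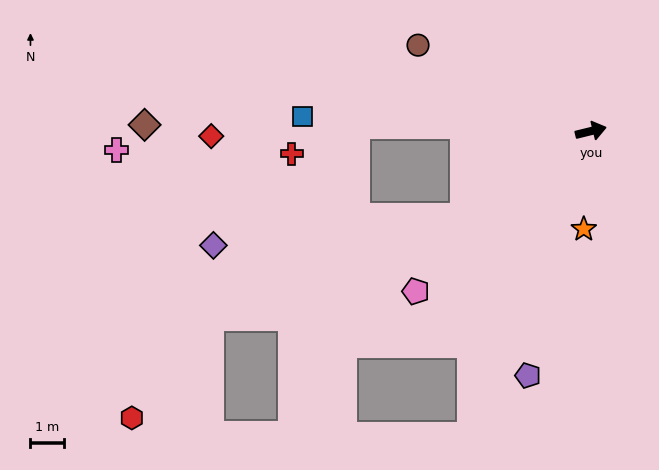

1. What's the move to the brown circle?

turn left 140°, forward 5.7 m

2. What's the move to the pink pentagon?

turn right 151°, forward 7.0 m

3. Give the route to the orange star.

turn right 108°, forward 2.9 m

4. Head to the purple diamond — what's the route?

blocked — turn right 159°, forward 4.5 m, then turn right 29°, forward 7.4 m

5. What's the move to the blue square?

turn left 163°, forward 8.5 m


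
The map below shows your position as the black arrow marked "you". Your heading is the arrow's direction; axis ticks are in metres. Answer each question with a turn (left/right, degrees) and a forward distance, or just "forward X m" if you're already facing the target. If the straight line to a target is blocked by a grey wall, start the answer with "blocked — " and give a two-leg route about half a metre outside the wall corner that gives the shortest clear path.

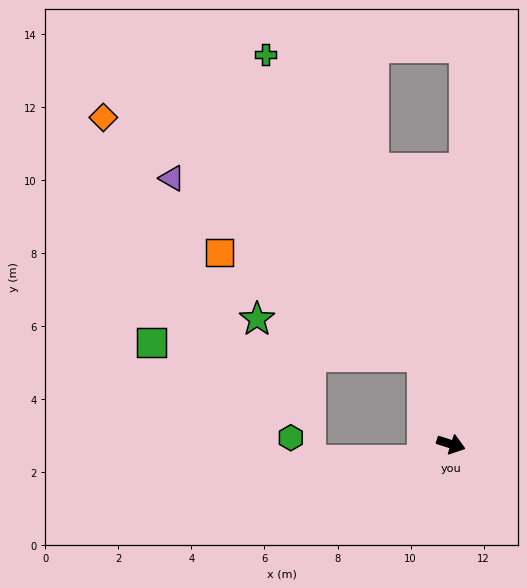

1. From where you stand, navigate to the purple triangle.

blocked — turn left 126°, forward 2.5 m, then turn left 36°, forward 8.4 m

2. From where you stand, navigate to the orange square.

blocked — turn left 126°, forward 2.5 m, then turn left 45°, forward 6.3 m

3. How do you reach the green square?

blocked — turn left 126°, forward 2.5 m, then turn left 69°, forward 7.4 m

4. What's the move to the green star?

blocked — turn left 126°, forward 2.5 m, then turn left 59°, forward 4.7 m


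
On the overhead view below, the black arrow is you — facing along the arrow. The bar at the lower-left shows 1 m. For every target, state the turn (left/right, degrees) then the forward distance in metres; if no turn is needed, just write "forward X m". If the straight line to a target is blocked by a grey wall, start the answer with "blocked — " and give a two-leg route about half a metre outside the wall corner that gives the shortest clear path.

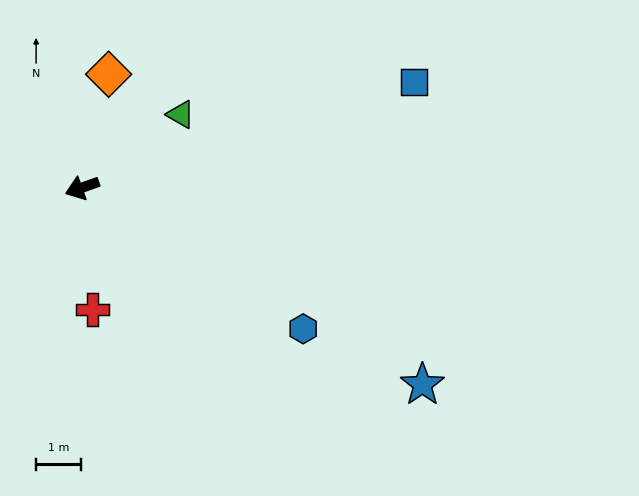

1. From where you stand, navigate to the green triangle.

turn right 163°, forward 2.7 m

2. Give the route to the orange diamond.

turn right 123°, forward 2.6 m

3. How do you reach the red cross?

turn left 75°, forward 2.7 m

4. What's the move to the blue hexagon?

turn left 128°, forward 5.8 m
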